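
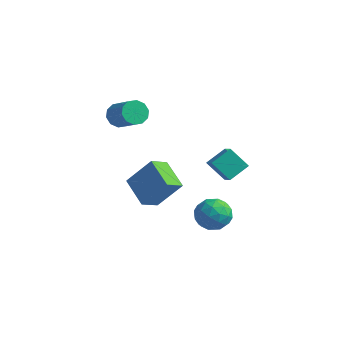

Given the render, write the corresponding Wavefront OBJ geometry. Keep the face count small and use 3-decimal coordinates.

v -2.005 -0.927 -2.359
v -3.571 -0.252 -1.522
v -1.837 0.156 -2.917
v -3.403 0.831 -2.08
v -0.857 -0.271 -0.74
v -2.423 0.404 0.097
v -0.689 0.812 -1.298
v -2.255 1.487 -0.461
v -4.685 0.612 2.626
v -4.422 0.172 2.012
v -3.012 -0.253 2.92
v -3.275 0.188 3.534
v -4.248 0.631 1.956
v -2.838 0.207 2.864
v -4.241 1.083 2.156
v -2.831 0.659 3.064
v -4.403 1.355 2.536
v -2.993 0.931 3.443
v -4.673 1.344 2.95
v -3.263 0.919 3.857
v -4.948 1.053 3.24
v -3.538 0.628 4.148
v -5.122 0.593 3.296
v -3.712 0.169 4.204
v -5.129 0.141 3.096
v -3.719 -0.283 4.004
v -4.967 -0.131 2.717
v -3.557 -0.555 3.624
v -4.697 -0.119 2.303
v -3.287 -0.544 3.21
v 0.771 0.861 0.961
v 1.485 0.354 1.465
v 1.114 1.969 1.59
v 1.827 1.463 2.094
v 1.713 1.157 -0.074
v 2.426 0.651 0.43
v 2.055 2.266 0.555
v 2.769 1.759 1.059
v -0.041 2.255 -2.885
v 1.001 2.212 -2.592
v 0.279 1.128 -4.188
v 1.321 1.085 -3.895
v 0.56 0.652 -3.257
v 0.363 1.348 -2.452
v 0.917 1.992 -4.328
v 0.72 2.688 -3.523
v 1.593 2.049 -3.484
v 1.372 1.22 -2.822
v -0.092 2.12 -3.958
v -0.313 1.291 -3.296
v 0.452 2.332 -2.624
v 0.828 1.008 -4.156
v 0.381 0.753 -3.781
v 0.993 0.727 -3.609
v 0.077 1.825 -2.542
v 0.689 1.799 -2.369
v 0.43 0.882 -2.761
v 0.591 1.541 -4.411
v 1.203 1.515 -4.238
v 0.287 2.613 -3.171
v 0.899 2.587 -2.999
v 0.85 2.458 -4.019
v 1.413 2.211 -2.976
v 1.6 1.549 -3.742
v 1.363 2.082 -3.997
v 1.247 2.491 -3.523
v 1.283 1.724 -2.587
v 1.47 1.062 -3.353
v 1.023 0.807 -2.978
v 0.907 1.217 -2.505
v 1.631 1.628 -3.111
v -0.19 2.278 -3.427
v -0.003 1.616 -4.193
v 0.373 2.123 -4.275
v 0.257 2.533 -3.802
v -0.32 1.791 -3.038
v -0.133 1.129 -3.804
v 0.033 0.849 -3.257
v -0.083 1.258 -2.783
v -0.351 1.712 -3.669
f 2 4 1
f 5 2 1
f 1 4 3
f 3 5 1
f 2 8 4
f 6 2 5
f 6 8 2
f 4 8 3
f 7 5 3
f 3 8 7
f 7 6 5
f 8 6 7
f 10 9 13
f 10 13 11
f 11 13 14
f 11 14 12
f 13 9 15
f 13 15 14
f 14 15 16
f 14 16 12
f 15 9 17
f 15 17 16
f 16 17 18
f 16 18 12
f 17 9 19
f 17 19 18
f 18 19 20
f 18 20 12
f 19 9 21
f 19 21 20
f 20 21 22
f 20 22 12
f 21 9 23
f 21 23 22
f 22 23 24
f 22 24 12
f 23 9 25
f 23 25 24
f 24 25 26
f 24 26 12
f 25 9 27
f 25 27 26
f 26 27 28
f 26 28 12
f 27 9 29
f 27 29 28
f 28 29 30
f 28 30 12
f 29 9 10
f 29 10 30
f 30 10 11
f 30 11 12
f 32 34 31
f 35 32 31
f 31 34 33
f 33 35 31
f 32 38 34
f 36 32 35
f 36 38 32
f 34 38 33
f 37 35 33
f 33 38 37
f 37 36 35
f 38 36 37
f 39 76 55
f 76 50 79
f 55 79 44
f 76 79 55
f 39 55 51
f 55 44 56
f 51 56 40
f 55 56 51
f 39 51 60
f 51 40 61
f 60 61 46
f 51 61 60
f 39 60 72
f 60 46 75
f 72 75 49
f 60 75 72
f 39 72 76
f 72 49 80
f 76 80 50
f 72 80 76
f 40 56 67
f 56 44 70
f 67 70 48
f 56 70 67
f 44 79 57
f 79 50 78
f 57 78 43
f 79 78 57
f 50 80 77
f 80 49 73
f 77 73 41
f 80 73 77
f 49 75 74
f 75 46 62
f 74 62 45
f 75 62 74
f 46 61 66
f 61 40 63
f 66 63 47
f 61 63 66
f 42 68 54
f 68 48 69
f 54 69 43
f 68 69 54
f 42 54 52
f 54 43 53
f 52 53 41
f 54 53 52
f 42 52 59
f 52 41 58
f 59 58 45
f 52 58 59
f 42 59 64
f 59 45 65
f 64 65 47
f 59 65 64
f 42 64 68
f 64 47 71
f 68 71 48
f 64 71 68
f 43 69 57
f 69 48 70
f 57 70 44
f 69 70 57
f 41 53 77
f 53 43 78
f 77 78 50
f 53 78 77
f 45 58 74
f 58 41 73
f 74 73 49
f 58 73 74
f 47 65 66
f 65 45 62
f 66 62 46
f 65 62 66
f 48 71 67
f 71 47 63
f 67 63 40
f 71 63 67



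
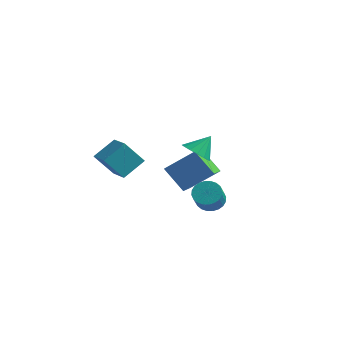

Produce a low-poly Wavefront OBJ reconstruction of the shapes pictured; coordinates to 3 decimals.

v 1.816 -2.343 0.116
v 2.685 -2.5 -0.139
v 2.264 -1.497 1.124
v 2.548 -2.123 -0.395
v 2.215 -1.804 -0.514
v 1.774 -1.63 -0.464
v 1.345 -1.647 -0.259
v 1.042 -1.85 0.047
v 0.946 -2.186 0.371
v 1.083 -2.563 0.627
v 1.416 -2.882 0.746
v 1.857 -3.056 0.696
v 2.286 -3.039 0.491
v 2.59 -2.836 0.185
v 3.382 -3.505 -2.415
v 4.025 -3.81 -2.822
v 4.261 -4.66 -1.813
v 3.618 -4.355 -1.405
v 4.162 -3.574 -2.656
v 4.399 -4.424 -1.647
v 4.181 -3.328 -2.453
v 4.418 -4.177 -1.443
v 4.079 -3.108 -2.244
v 4.315 -3.958 -1.235
v 3.87 -2.949 -2.061
v 4.106 -3.798 -1.052
v 3.586 -2.875 -1.932
v 3.823 -3.724 -0.923
v 3.272 -2.896 -1.876
v 3.509 -3.746 -0.867
v 2.974 -3.011 -1.903
v 3.211 -3.86 -0.894
v 2.739 -3.2 -2.007
v 2.975 -4.05 -0.998
v 2.601 -3.436 -2.173
v 2.838 -4.286 -1.164
v 2.582 -3.683 -2.377
v 2.819 -4.532 -1.367
v 2.685 -3.902 -2.585
v 2.921 -4.752 -1.576
v 2.894 -4.062 -2.768
v 3.13 -4.911 -1.759
v 3.177 -4.136 -2.897
v 3.414 -4.985 -1.888
v 3.491 -4.114 -2.953
v 3.728 -4.964 -1.944
v 3.789 -4 -2.926
v 4.026 -4.849 -1.917
v -3.466 -3.153 -1.554
v -2.88 -1.915 -0.653
v -4.739 -2.191 -2.047
v -4.153 -0.952 -1.146
v -2.527 -2.608 -2.914
v -1.941 -1.369 -2.013
v -3.8 -1.645 -3.407
v -3.214 -0.407 -2.506
v -2.207 1.98 -4.148
v -1.743 0.386 -3.455
v -0.801 2.956 -2.848
v -0.336 1.361 -2.154
v -0.864 1.799 -5.466
v -0.399 0.204 -4.772
v 0.543 2.774 -4.165
v 1.007 1.18 -3.472
f 2 1 4
f 2 4 3
f 4 1 5
f 4 5 3
f 5 1 6
f 5 6 3
f 6 1 7
f 6 7 3
f 7 1 8
f 7 8 3
f 8 1 9
f 8 9 3
f 9 1 10
f 9 10 3
f 10 1 11
f 10 11 3
f 11 1 12
f 11 12 3
f 12 1 13
f 12 13 3
f 13 1 14
f 13 14 3
f 14 1 2
f 14 2 3
f 16 15 19
f 16 19 17
f 17 19 20
f 17 20 18
f 19 15 21
f 19 21 20
f 20 21 22
f 20 22 18
f 21 15 23
f 21 23 22
f 22 23 24
f 22 24 18
f 23 15 25
f 23 25 24
f 24 25 26
f 24 26 18
f 25 15 27
f 25 27 26
f 26 27 28
f 26 28 18
f 27 15 29
f 27 29 28
f 28 29 30
f 28 30 18
f 29 15 31
f 29 31 30
f 30 31 32
f 30 32 18
f 31 15 33
f 31 33 32
f 32 33 34
f 32 34 18
f 33 15 35
f 33 35 34
f 34 35 36
f 34 36 18
f 35 15 37
f 35 37 36
f 36 37 38
f 36 38 18
f 37 15 39
f 37 39 38
f 38 39 40
f 38 40 18
f 39 15 41
f 39 41 40
f 40 41 42
f 40 42 18
f 41 15 43
f 41 43 42
f 42 43 44
f 42 44 18
f 43 15 45
f 43 45 44
f 44 45 46
f 44 46 18
f 45 15 47
f 45 47 46
f 46 47 48
f 46 48 18
f 47 15 16
f 47 16 48
f 48 16 17
f 48 17 18
f 50 52 49
f 53 50 49
f 49 52 51
f 51 53 49
f 50 56 52
f 54 50 53
f 54 56 50
f 52 56 51
f 55 53 51
f 51 56 55
f 55 54 53
f 56 54 55
f 58 60 57
f 61 58 57
f 57 60 59
f 59 61 57
f 58 64 60
f 62 58 61
f 62 64 58
f 60 64 59
f 63 61 59
f 59 64 63
f 63 62 61
f 64 62 63



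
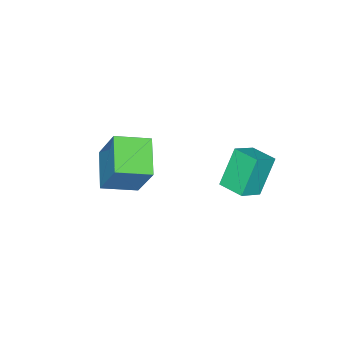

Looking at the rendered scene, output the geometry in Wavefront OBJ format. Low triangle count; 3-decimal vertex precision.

v 1.134 -2.712 -1.778
v 1.428 -1.843 -0.16
v 2.289 -1.852 -2.451
v 2.584 -0.983 -0.833
v 2.056 -3.677 -1.427
v 2.351 -2.808 0.191
v 3.212 -2.817 -2.1
v 3.506 -1.948 -0.482
v 0.37 1.048 -1.987
v -0.468 1.119 -0.602
v 0.551 2.071 -1.93
v -0.287 2.141 -0.545
v 1.267 0.859 -1.435
v 0.429 0.929 -0.05
v 1.448 1.881 -1.378
v 0.61 1.952 0.007
f 2 4 1
f 5 2 1
f 1 4 3
f 3 5 1
f 2 8 4
f 6 2 5
f 6 8 2
f 4 8 3
f 7 5 3
f 3 8 7
f 7 6 5
f 8 6 7
f 10 12 9
f 13 10 9
f 9 12 11
f 11 13 9
f 10 16 12
f 14 10 13
f 14 16 10
f 12 16 11
f 15 13 11
f 11 16 15
f 15 14 13
f 16 14 15



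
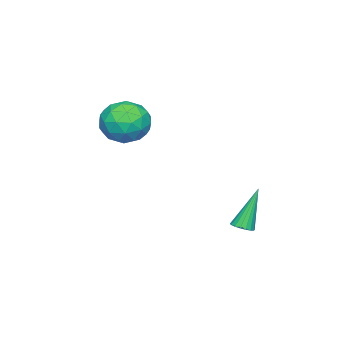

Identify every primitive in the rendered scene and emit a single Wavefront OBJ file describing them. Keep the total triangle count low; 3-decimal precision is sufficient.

v -0.641 -2.916 2.994
v -0.045 -2.48 3.898
v 0.745 -4.16 2.682
v 1.341 -3.724 3.586
v 0.355 -4.321 3.77
v -0.502 -3.552 3.963
v 1.202 -3.088 2.617
v 0.345 -2.319 2.81
v 1.094 -2.586 3.665
v 0.57 -3.348 4.378
v 0.13 -3.292 2.202
v -0.394 -4.054 2.915
v -0.465 -2.589 3.474
v 1.165 -4.051 3.106
v 0.585 -4.402 3.214
v 0.935 -4.146 3.746
v -0.733 -3.219 3.512
v -0.383 -2.963 4.043
v -0.148 -4.045 3.968
v 1.083 -3.677 2.537
v 1.433 -3.421 3.068
v -0.235 -2.494 2.834
v 0.115 -2.238 3.366
v 0.848 -2.595 2.612
v 0.555 -2.395 3.868
v 1.369 -3.126 3.684
v 1.288 -2.752 3.115
v 0.784 -2.3 3.229
v 0.247 -2.843 4.287
v 1.062 -3.574 4.103
v 0.482 -3.925 4.211
v -0.021 -3.473 4.325
v 0.916 -2.905 4.15
v -0.362 -3.066 2.477
v 0.453 -3.797 2.293
v 0.721 -3.167 2.255
v 0.218 -2.715 2.369
v -0.669 -3.514 2.896
v 0.145 -4.245 2.712
v -0.084 -4.34 3.351
v -0.588 -3.888 3.465
v -0.216 -3.735 2.43
v -1.034 1.38 -2.251
v -0.653 1.074 -2.047
v -1.826 1.7 -0.289
v -0.555 1.289 -2.043
v -0.553 1.522 -2.08
v -0.646 1.726 -2.151
v -0.816 1.863 -2.242
v -1.029 1.903 -2.334
v -1.243 1.84 -2.41
v -1.416 1.686 -2.455
v -1.513 1.471 -2.459
v -1.515 1.238 -2.422
v -1.422 1.033 -2.351
v -1.253 0.897 -2.26
v -1.039 0.856 -2.168
v -0.825 0.92 -2.092
f 1 38 17
f 38 12 41
f 17 41 6
f 38 41 17
f 1 17 13
f 17 6 18
f 13 18 2
f 17 18 13
f 1 13 22
f 13 2 23
f 22 23 8
f 13 23 22
f 1 22 34
f 22 8 37
f 34 37 11
f 22 37 34
f 1 34 38
f 34 11 42
f 38 42 12
f 34 42 38
f 2 18 29
f 18 6 32
f 29 32 10
f 18 32 29
f 6 41 19
f 41 12 40
f 19 40 5
f 41 40 19
f 12 42 39
f 42 11 35
f 39 35 3
f 42 35 39
f 11 37 36
f 37 8 24
f 36 24 7
f 37 24 36
f 8 23 28
f 23 2 25
f 28 25 9
f 23 25 28
f 4 30 16
f 30 10 31
f 16 31 5
f 30 31 16
f 4 16 14
f 16 5 15
f 14 15 3
f 16 15 14
f 4 14 21
f 14 3 20
f 21 20 7
f 14 20 21
f 4 21 26
f 21 7 27
f 26 27 9
f 21 27 26
f 4 26 30
f 26 9 33
f 30 33 10
f 26 33 30
f 5 31 19
f 31 10 32
f 19 32 6
f 31 32 19
f 3 15 39
f 15 5 40
f 39 40 12
f 15 40 39
f 7 20 36
f 20 3 35
f 36 35 11
f 20 35 36
f 9 27 28
f 27 7 24
f 28 24 8
f 27 24 28
f 10 33 29
f 33 9 25
f 29 25 2
f 33 25 29
f 44 43 46
f 44 46 45
f 46 43 47
f 46 47 45
f 47 43 48
f 47 48 45
f 48 43 49
f 48 49 45
f 49 43 50
f 49 50 45
f 50 43 51
f 50 51 45
f 51 43 52
f 51 52 45
f 52 43 53
f 52 53 45
f 53 43 54
f 53 54 45
f 54 43 55
f 54 55 45
f 55 43 56
f 55 56 45
f 56 43 57
f 56 57 45
f 57 43 58
f 57 58 45
f 58 43 44
f 58 44 45



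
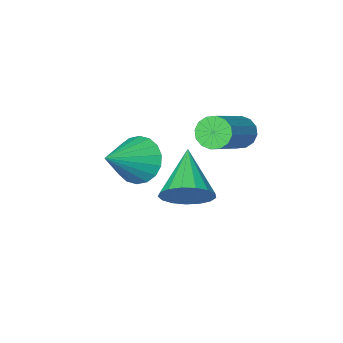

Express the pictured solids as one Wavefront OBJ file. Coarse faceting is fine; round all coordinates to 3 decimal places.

v -0.977 2.286 3.156
v -0.758 2.5 2.663
v 0.576 3.227 3.572
v 0.357 3.014 4.064
v -0.943 2.713 2.765
v 0.39 3.441 3.673
v -1.138 2.812 2.971
v 0.196 3.539 3.879
v -1.289 2.77 3.227
v 0.045 3.497 4.135
v -1.357 2.598 3.464
v -0.023 3.326 4.372
v -1.323 2.343 3.618
v 0.011 3.071 4.526
v -1.196 2.073 3.648
v 0.138 2.8 4.557
v -1.01 1.859 3.547
v 0.323 2.587 4.455
v -0.816 1.761 3.341
v 0.518 2.488 4.249
v -0.665 1.803 3.085
v 0.669 2.53 3.993
v -0.597 1.974 2.848
v 0.737 2.702 3.756
v -0.631 2.229 2.694
v 0.703 2.957 3.602
v 0.398 1.694 0.486
v 0.893 1.103 0.105
v -0.418 0.386 1.454
v 1.11 1.214 0.437
v 1.163 1.435 0.781
v 1.041 1.715 1.057
v 0.772 1.99 1.202
v 0.417 2.198 1.183
v 0.058 2.29 1.005
v -0.224 2.245 0.708
v -0.363 2.075 0.36
v -0.328 1.817 0.041
v -0.126 1.531 -0.176
v 0.195 1.282 -0.241
v 0.563 1.128 -0.14
v 1.949 1.555 2.586
v 2.24 1.971 1.917
v 3.231 1.925 3.374
v 2.05 2.234 2.102
v 1.84 2.363 2.384
v 1.652 2.332 2.705
v 1.522 2.147 3.003
v 1.477 1.845 3.218
v 1.525 1.485 3.309
v 1.657 1.139 3.256
v 1.847 0.876 3.07
v 2.057 0.747 2.789
v 2.245 0.778 2.467
v 2.375 0.963 2.169
v 2.42 1.266 1.954
v 2.372 1.625 1.864
f 2 1 5
f 2 5 3
f 3 5 6
f 3 6 4
f 5 1 7
f 5 7 6
f 6 7 8
f 6 8 4
f 7 1 9
f 7 9 8
f 8 9 10
f 8 10 4
f 9 1 11
f 9 11 10
f 10 11 12
f 10 12 4
f 11 1 13
f 11 13 12
f 12 13 14
f 12 14 4
f 13 1 15
f 13 15 14
f 14 15 16
f 14 16 4
f 15 1 17
f 15 17 16
f 16 17 18
f 16 18 4
f 17 1 19
f 17 19 18
f 18 19 20
f 18 20 4
f 19 1 21
f 19 21 20
f 20 21 22
f 20 22 4
f 21 1 23
f 21 23 22
f 22 23 24
f 22 24 4
f 23 1 25
f 23 25 24
f 24 25 26
f 24 26 4
f 25 1 2
f 25 2 26
f 26 2 3
f 26 3 4
f 28 27 30
f 28 30 29
f 30 27 31
f 30 31 29
f 31 27 32
f 31 32 29
f 32 27 33
f 32 33 29
f 33 27 34
f 33 34 29
f 34 27 35
f 34 35 29
f 35 27 36
f 35 36 29
f 36 27 37
f 36 37 29
f 37 27 38
f 37 38 29
f 38 27 39
f 38 39 29
f 39 27 40
f 39 40 29
f 40 27 41
f 40 41 29
f 41 27 28
f 41 28 29
f 43 42 45
f 43 45 44
f 45 42 46
f 45 46 44
f 46 42 47
f 46 47 44
f 47 42 48
f 47 48 44
f 48 42 49
f 48 49 44
f 49 42 50
f 49 50 44
f 50 42 51
f 50 51 44
f 51 42 52
f 51 52 44
f 52 42 53
f 52 53 44
f 53 42 54
f 53 54 44
f 54 42 55
f 54 55 44
f 55 42 56
f 55 56 44
f 56 42 57
f 56 57 44
f 57 42 43
f 57 43 44



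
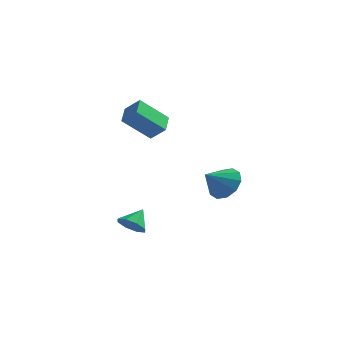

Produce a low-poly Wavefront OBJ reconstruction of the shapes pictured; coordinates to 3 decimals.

v 1.202 2.688 -0.414
v 1.939 2.083 -0.532
v 0.578 1.772 0.374
v 2.051 2.418 -0.055
v 1.839 2.856 0.285
v 1.383 3.229 0.358
v 0.859 3.396 0.136
v 0.466 3.292 -0.296
v 0.354 2.957 -0.773
v 0.566 2.52 -1.113
v 1.021 2.146 -1.186
v 1.546 1.98 -0.964
v -2.012 -0.515 -2.242
v -1.563 -0.973 -1.893
v -1.768 0.275 -1.518
v -1.303 -0.685 -2.295
v -1.459 -0.297 -2.666
v -1.938 -0.037 -2.789
v -2.46 -0.057 -2.592
v -2.72 -0.346 -2.19
v -2.565 -0.734 -1.819
v -2.085 -0.994 -1.696
v -2.956 0.781 3.513
v -2.206 0.681 4.151
v -3.179 1.763 3.928
v -2.429 1.663 4.567
v -1.871 1.517 2.353
v -1.121 1.417 2.992
v -2.094 2.499 2.769
v -1.344 2.399 3.407
f 2 1 4
f 2 4 3
f 4 1 5
f 4 5 3
f 5 1 6
f 5 6 3
f 6 1 7
f 6 7 3
f 7 1 8
f 7 8 3
f 8 1 9
f 8 9 3
f 9 1 10
f 9 10 3
f 10 1 11
f 10 11 3
f 11 1 12
f 11 12 3
f 12 1 2
f 12 2 3
f 14 13 16
f 14 16 15
f 16 13 17
f 16 17 15
f 17 13 18
f 17 18 15
f 18 13 19
f 18 19 15
f 19 13 20
f 19 20 15
f 20 13 21
f 20 21 15
f 21 13 22
f 21 22 15
f 22 13 14
f 22 14 15
f 24 26 23
f 27 24 23
f 23 26 25
f 25 27 23
f 24 30 26
f 28 24 27
f 28 30 24
f 26 30 25
f 29 27 25
f 25 30 29
f 29 28 27
f 30 28 29



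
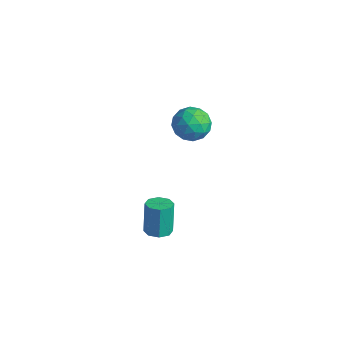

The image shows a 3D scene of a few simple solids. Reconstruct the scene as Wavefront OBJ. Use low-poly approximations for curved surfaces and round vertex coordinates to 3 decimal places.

v -3.121 3.944 2.478
v -2.649 3.33 3.142
v -3.591 2.63 1.598
v -3.119 2.016 2.262
v -3.958 2.524 2.543
v -3.668 3.336 3.087
v -2.572 2.624 1.653
v -2.282 3.436 2.197
v -2.31 2.514 2.632
v -3.167 2.452 3.182
v -3.073 3.508 1.558
v -3.93 3.446 2.108
v -2.844 3.752 2.888
v -3.396 2.208 1.852
v -3.889 2.506 2.018
v -3.612 2.145 2.408
v -3.442 3.756 2.855
v -3.165 3.395 3.246
v -3.935 2.921 2.893
v -3.075 2.565 1.494
v -2.798 2.204 1.885
v -2.628 3.815 2.332
v -2.351 3.454 2.722
v -2.305 3.039 1.847
v -2.367 2.912 2.978
v -2.644 2.14 2.46
v -2.322 2.497 2.102
v -2.151 2.975 2.422
v -2.871 2.875 3.302
v -3.147 2.103 2.784
v -3.64 2.401 2.949
v -3.469 2.879 3.269
v -2.672 2.396 3.002
v -3.093 3.857 1.956
v -3.369 3.085 1.438
v -2.771 3.081 1.471
v -2.6 3.559 1.791
v -3.596 3.82 2.28
v -3.873 3.048 1.762
v -4.089 2.985 2.318
v -3.918 3.463 2.638
v -3.568 3.564 1.738
v 1.985 -3.11 2.291
v 2.367 -2.585 2.257
v 2.037 -2.246 3.796
v 1.655 -2.77 3.829
v 1.896 -2.485 2.134
v 1.566 -2.146 3.673
v 1.476 -2.751 2.102
v 1.147 -2.412 3.641
v 1.355 -3.227 2.181
v 1.025 -2.888 3.72
v 1.603 -3.634 2.324
v 1.273 -3.295 3.863
v 2.074 -3.734 2.447
v 1.744 -3.395 3.986
v 2.493 -3.468 2.479
v 2.164 -3.129 4.018
v 2.615 -2.992 2.4
v 2.285 -2.653 3.939
f 1 38 17
f 38 12 41
f 17 41 6
f 38 41 17
f 1 17 13
f 17 6 18
f 13 18 2
f 17 18 13
f 1 13 22
f 13 2 23
f 22 23 8
f 13 23 22
f 1 22 34
f 22 8 37
f 34 37 11
f 22 37 34
f 1 34 38
f 34 11 42
f 38 42 12
f 34 42 38
f 2 18 29
f 18 6 32
f 29 32 10
f 18 32 29
f 6 41 19
f 41 12 40
f 19 40 5
f 41 40 19
f 12 42 39
f 42 11 35
f 39 35 3
f 42 35 39
f 11 37 36
f 37 8 24
f 36 24 7
f 37 24 36
f 8 23 28
f 23 2 25
f 28 25 9
f 23 25 28
f 4 30 16
f 30 10 31
f 16 31 5
f 30 31 16
f 4 16 14
f 16 5 15
f 14 15 3
f 16 15 14
f 4 14 21
f 14 3 20
f 21 20 7
f 14 20 21
f 4 21 26
f 21 7 27
f 26 27 9
f 21 27 26
f 4 26 30
f 26 9 33
f 30 33 10
f 26 33 30
f 5 31 19
f 31 10 32
f 19 32 6
f 31 32 19
f 3 15 39
f 15 5 40
f 39 40 12
f 15 40 39
f 7 20 36
f 20 3 35
f 36 35 11
f 20 35 36
f 9 27 28
f 27 7 24
f 28 24 8
f 27 24 28
f 10 33 29
f 33 9 25
f 29 25 2
f 33 25 29
f 44 43 47
f 44 47 45
f 45 47 48
f 45 48 46
f 47 43 49
f 47 49 48
f 48 49 50
f 48 50 46
f 49 43 51
f 49 51 50
f 50 51 52
f 50 52 46
f 51 43 53
f 51 53 52
f 52 53 54
f 52 54 46
f 53 43 55
f 53 55 54
f 54 55 56
f 54 56 46
f 55 43 57
f 55 57 56
f 56 57 58
f 56 58 46
f 57 43 59
f 57 59 58
f 58 59 60
f 58 60 46
f 59 43 44
f 59 44 60
f 60 44 45
f 60 45 46



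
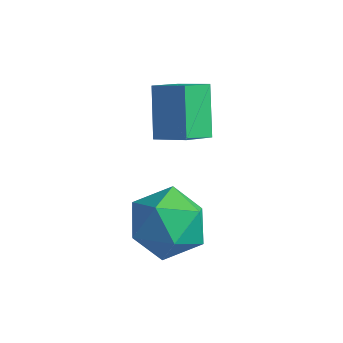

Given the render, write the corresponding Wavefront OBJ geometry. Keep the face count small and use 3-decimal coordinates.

v -1.341 -0.749 2.942
v -1.483 -1.462 3.401
v -0.603 -0.67 3.292
v -0.745 -1.384 3.751
v -0.835 -1.436 2.029
v -0.977 -2.15 2.488
v -0.097 -1.358 2.379
v -0.239 -2.071 2.838
v -0.181 -2.628 1.815
v 0.35 -2.385 1.153
v -0.23 -3.955 1.287
v 0.301 -3.712 0.625
v 0.615 -3.757 1.449
v 0.646 -2.937 1.775
v -0.526 -3.403 0.665
v -0.495 -2.583 0.991
v 0.137 -2.864 0.442
v 0.842 -3.082 0.927
v -0.722 -3.258 1.513
v -0.017 -3.476 1.998
f 2 4 1
f 5 2 1
f 1 4 3
f 3 5 1
f 2 8 4
f 6 2 5
f 6 8 2
f 4 8 3
f 7 5 3
f 3 8 7
f 7 6 5
f 8 6 7
f 9 20 14
f 9 14 10
f 9 10 16
f 9 16 19
f 9 19 20
f 10 14 18
f 14 20 13
f 20 19 11
f 19 16 15
f 16 10 17
f 12 18 13
f 12 13 11
f 12 11 15
f 12 15 17
f 12 17 18
f 13 18 14
f 11 13 20
f 15 11 19
f 17 15 16
f 18 17 10



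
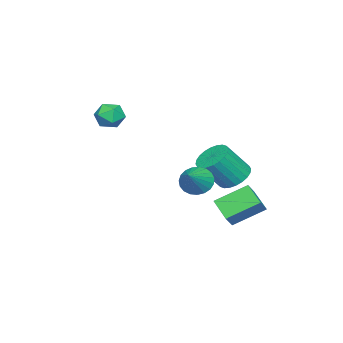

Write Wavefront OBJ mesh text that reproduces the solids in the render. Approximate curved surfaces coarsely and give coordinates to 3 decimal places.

v -3.519 1.549 -3.46
v -2.786 1.518 -2.694
v -4.587 3.081 -2.375
v -3.854 3.05 -1.609
v -2.666 2.69 -4.231
v -1.933 2.659 -3.465
v -3.734 4.222 -3.146
v -3.001 4.191 -2.38
v -4.118 2.135 -1.223
v -3.212 2.646 -1.472
v -2.235 1.737 0.214
v -3.142 1.225 0.463
v -3.394 2.922 -1.218
v -2.418 2.013 0.468
v -3.687 3.079 -0.964
v -2.71 2.17 0.722
v -4.045 3.091 -0.75
v -3.068 2.182 0.936
v -4.414 2.958 -0.607
v -3.437 2.049 1.078
v -4.738 2.7 -0.559
v -3.762 1.791 1.127
v -4.968 2.355 -0.611
v -3.992 1.446 1.074
v -5.069 1.977 -0.757
v -4.092 1.068 0.929
v -5.025 1.623 -0.974
v -4.048 0.714 0.712
v -4.842 1.347 -1.228
v -3.866 0.438 0.458
v -4.55 1.19 -1.482
v -3.573 0.281 0.204
v -4.192 1.178 -1.696
v -3.215 0.269 -0.01
v -3.823 1.311 -1.838
v -2.846 0.402 -0.153
v -3.498 1.569 -1.887
v -2.522 0.66 -0.201
v -3.268 1.914 -1.834
v -2.292 1.005 -0.149
v -3.168 2.292 -1.689
v -2.191 1.383 -0.003
v -0.6 -2.876 3.583
v 0.16 -2.728 3.057
v 0.26 -3.532 4.643
v 1.02 -3.384 4.117
v 0.576 -2.661 4.512
v 0.045 -2.256 3.857
v 0.375 -4.004 3.843
v -0.156 -3.599 3.188
v 0.763 -3.426 3.218
v 0.887 -2.595 3.632
v -0.467 -3.665 4.068
v -0.343 -2.834 4.482
v 1.353 2.538 0.564
v 1.817 2.821 -0.204
v 2.847 2.782 1.556
v 1.672 3.157 -0.068
v 1.472 3.387 0.177
v 1.251 3.47 0.489
v 1.048 3.392 0.814
v 0.898 3.166 1.095
v 0.826 2.832 1.285
v 0.846 2.447 1.35
v 0.953 2.078 1.279
v 1.129 1.788 1.084
v 1.345 1.628 0.8
v 1.561 1.626 0.474
v 1.742 1.781 0.164
v 1.855 2.068 -0.077
v 1.882 2.435 -0.207
f 2 4 1
f 5 2 1
f 1 4 3
f 3 5 1
f 2 8 4
f 6 2 5
f 6 8 2
f 4 8 3
f 7 5 3
f 3 8 7
f 7 6 5
f 8 6 7
f 10 9 13
f 10 13 11
f 11 13 14
f 11 14 12
f 13 9 15
f 13 15 14
f 14 15 16
f 14 16 12
f 15 9 17
f 15 17 16
f 16 17 18
f 16 18 12
f 17 9 19
f 17 19 18
f 18 19 20
f 18 20 12
f 19 9 21
f 19 21 20
f 20 21 22
f 20 22 12
f 21 9 23
f 21 23 22
f 22 23 24
f 22 24 12
f 23 9 25
f 23 25 24
f 24 25 26
f 24 26 12
f 25 9 27
f 25 27 26
f 26 27 28
f 26 28 12
f 27 9 29
f 27 29 28
f 28 29 30
f 28 30 12
f 29 9 31
f 29 31 30
f 30 31 32
f 30 32 12
f 31 9 33
f 31 33 32
f 32 33 34
f 32 34 12
f 33 9 35
f 33 35 34
f 34 35 36
f 34 36 12
f 35 9 37
f 35 37 36
f 36 37 38
f 36 38 12
f 37 9 39
f 37 39 38
f 38 39 40
f 38 40 12
f 39 9 41
f 39 41 40
f 40 41 42
f 40 42 12
f 41 9 10
f 41 10 42
f 42 10 11
f 42 11 12
f 43 54 48
f 43 48 44
f 43 44 50
f 43 50 53
f 43 53 54
f 44 48 52
f 48 54 47
f 54 53 45
f 53 50 49
f 50 44 51
f 46 52 47
f 46 47 45
f 46 45 49
f 46 49 51
f 46 51 52
f 47 52 48
f 45 47 54
f 49 45 53
f 51 49 50
f 52 51 44
f 56 55 58
f 56 58 57
f 58 55 59
f 58 59 57
f 59 55 60
f 59 60 57
f 60 55 61
f 60 61 57
f 61 55 62
f 61 62 57
f 62 55 63
f 62 63 57
f 63 55 64
f 63 64 57
f 64 55 65
f 64 65 57
f 65 55 66
f 65 66 57
f 66 55 67
f 66 67 57
f 67 55 68
f 67 68 57
f 68 55 69
f 68 69 57
f 69 55 70
f 69 70 57
f 70 55 71
f 70 71 57
f 71 55 56
f 71 56 57



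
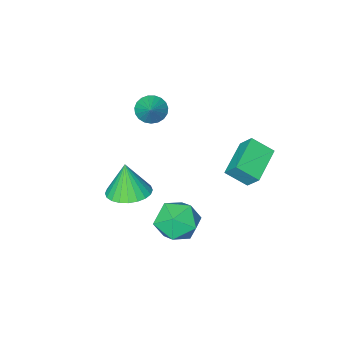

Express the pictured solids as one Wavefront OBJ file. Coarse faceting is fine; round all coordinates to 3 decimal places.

v 0.025 -3.529 -1.296
v 0.43 -4.104 -1.008
v 0.595 -2.731 -0.504
v 0.616 -4.004 -1.243
v 0.7 -3.822 -1.487
v 0.667 -3.589 -1.698
v 0.524 -3.345 -1.839
v 0.294 -3.134 -1.887
v 0.018 -2.99 -1.833
v -0.257 -2.94 -1.685
v -0.484 -2.992 -1.471
v -0.622 -3.136 -1.226
v -0.648 -3.348 -0.993
v -0.558 -3.592 -0.813
v -0.367 -3.824 -0.716
v -0.108 -4.006 -0.72
v 0.173 -4.105 -0.823
v -2.39 1.631 -1.999
v -1.685 0.905 -1.3
v -2.521 2.278 -1.195
v -1.816 1.552 -0.496
v -0.884 2.588 -2.524
v -0.179 1.862 -1.825
v -1.015 3.235 -1.72
v -0.31 2.509 -1.021
v 3.045 -0.736 -3.499
v 3.607 0.121 -3.319
v 3.015 -1.064 -1.841
v 3.229 0.268 -3.296
v 2.824 0.262 -3.305
v 2.452 0.104 -3.343
v 2.17 -0.181 -3.405
v 2.022 -0.551 -3.481
v 2.029 -0.949 -3.559
v 2.191 -1.315 -3.629
v 2.483 -1.592 -3.679
v 2.861 -1.739 -3.701
v 3.266 -1.733 -3.693
v 3.638 -1.576 -3.655
v 3.92 -1.29 -3.593
v 4.068 -0.92 -3.517
v 4.061 -0.522 -3.438
v 3.899 -0.157 -3.368
v 1.156 2.078 -4.114
v 1.972 2.424 -4.857
v 2.448 1.156 -3.123
v 3.264 1.502 -3.866
v 2.757 2.269 -3.165
v 1.959 2.84 -3.777
v 2.461 0.74 -4.203
v 1.663 1.311 -4.815
v 2.779 1.598 -4.911
v 2.962 2.542 -4.27
v 1.458 1.038 -3.71
v 1.641 1.982 -3.069
f 2 1 4
f 2 4 3
f 4 1 5
f 4 5 3
f 5 1 6
f 5 6 3
f 6 1 7
f 6 7 3
f 7 1 8
f 7 8 3
f 8 1 9
f 8 9 3
f 9 1 10
f 9 10 3
f 10 1 11
f 10 11 3
f 11 1 12
f 11 12 3
f 12 1 13
f 12 13 3
f 13 1 14
f 13 14 3
f 14 1 15
f 14 15 3
f 15 1 16
f 15 16 3
f 16 1 17
f 16 17 3
f 17 1 2
f 17 2 3
f 19 21 18
f 22 19 18
f 18 21 20
f 20 22 18
f 19 25 21
f 23 19 22
f 23 25 19
f 21 25 20
f 24 22 20
f 20 25 24
f 24 23 22
f 25 23 24
f 27 26 29
f 27 29 28
f 29 26 30
f 29 30 28
f 30 26 31
f 30 31 28
f 31 26 32
f 31 32 28
f 32 26 33
f 32 33 28
f 33 26 34
f 33 34 28
f 34 26 35
f 34 35 28
f 35 26 36
f 35 36 28
f 36 26 37
f 36 37 28
f 37 26 38
f 37 38 28
f 38 26 39
f 38 39 28
f 39 26 40
f 39 40 28
f 40 26 41
f 40 41 28
f 41 26 42
f 41 42 28
f 42 26 43
f 42 43 28
f 43 26 27
f 43 27 28
f 44 55 49
f 44 49 45
f 44 45 51
f 44 51 54
f 44 54 55
f 45 49 53
f 49 55 48
f 55 54 46
f 54 51 50
f 51 45 52
f 47 53 48
f 47 48 46
f 47 46 50
f 47 50 52
f 47 52 53
f 48 53 49
f 46 48 55
f 50 46 54
f 52 50 51
f 53 52 45



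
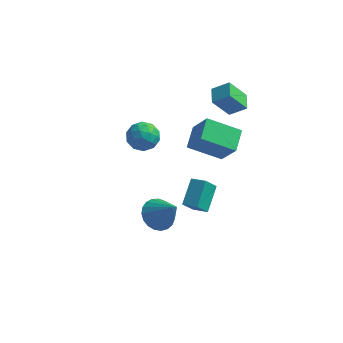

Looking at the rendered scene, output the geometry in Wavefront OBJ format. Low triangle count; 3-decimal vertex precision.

v 0.238 2.509 2.25
v 1.176 2.665 2.915
v -0.039 3.51 2.406
v 0.899 3.666 3.071
v 1.101 2.954 0.929
v 2.039 3.11 1.594
v 0.824 3.955 1.085
v 1.762 4.111 1.75
v -0.754 1.038 -0.61
v -0.764 2.376 -0.135
v 1.096 1.383 -1.541
v 1.086 2.721 -1.067
v 0.154 0.479 0.987
v 0.144 1.817 1.461
v 2.004 0.824 0.055
v 1.994 2.162 0.53
v -1.684 -1.434 -4.499
v -0.869 -1.524 -5.123
v -0.516 -1.926 -2.901
v -0.85 -1.111 -5.01
v -0.975 -0.754 -4.808
v -1.223 -0.515 -4.554
v -1.551 -0.435 -4.29
v -1.901 -0.527 -4.062
v -2.214 -0.777 -3.91
v -2.436 -1.14 -3.859
v -2.527 -1.554 -3.92
v -2.473 -1.947 -4.08
v -2.282 -2.252 -4.313
v -1.988 -2.415 -4.578
v -1.642 -2.409 -4.83
v -1.302 -2.234 -5.024
v -1.029 -1.921 -5.128
v 0.478 -4.585 0.524
v 1.308 -4.825 0.809
v 0.587 -3.215 1.364
v 1.417 -3.455 1.649
v 0.923 -4.085 -0.349
v 1.753 -4.325 -0.064
v 1.032 -2.715 0.491
v 1.862 -2.955 0.776
v -3.311 1.401 -0.484
v -2.403 1.269 -0.145
v -3.797 0.131 0.325
v -2.889 -0.001 0.664
v -3.416 0.767 0.962
v -3.116 1.552 0.463
v -3.084 -0.152 -0.283
v -2.784 0.633 -0.782
v -2.263 0.31 -0.02
v -2.468 0.877 0.749
v -3.732 0.523 -0.569
v -3.937 1.09 0.2
v -2.814 1.447 -0.385
v -3.386 -0.047 0.565
v -3.695 0.405 0.741
v -3.162 0.327 0.94
v -3.233 1.613 -0.028
v -2.7 1.535 0.171
v -3.295 1.24 0.822
v -3.5 -0.135 0.009
v -2.967 -0.213 0.208
v -3.038 1.073 -0.76
v -2.505 0.995 -0.561
v -2.905 0.16 -0.642
v -2.198 0.805 -0.113
v -2.484 0.058 0.362
v -2.599 -0.03 -0.194
v -2.422 0.431 -0.487
v -2.319 1.139 0.339
v -2.605 0.392 0.814
v -2.914 0.844 0.99
v -2.738 1.305 0.696
v -2.237 0.575 0.412
v -3.595 1.008 -0.634
v -3.881 0.261 -0.159
v -3.462 0.095 -0.516
v -3.286 0.556 -0.81
v -3.716 1.342 -0.182
v -4.002 0.595 0.293
v -3.778 0.969 0.667
v -3.601 1.43 0.374
v -3.963 0.825 -0.232
f 2 4 1
f 5 2 1
f 1 4 3
f 3 5 1
f 2 8 4
f 6 2 5
f 6 8 2
f 4 8 3
f 7 5 3
f 3 8 7
f 7 6 5
f 8 6 7
f 10 12 9
f 13 10 9
f 9 12 11
f 11 13 9
f 10 16 12
f 14 10 13
f 14 16 10
f 12 16 11
f 15 13 11
f 11 16 15
f 15 14 13
f 16 14 15
f 18 17 20
f 18 20 19
f 20 17 21
f 20 21 19
f 21 17 22
f 21 22 19
f 22 17 23
f 22 23 19
f 23 17 24
f 23 24 19
f 24 17 25
f 24 25 19
f 25 17 26
f 25 26 19
f 26 17 27
f 26 27 19
f 27 17 28
f 27 28 19
f 28 17 29
f 28 29 19
f 29 17 30
f 29 30 19
f 30 17 31
f 30 31 19
f 31 17 32
f 31 32 19
f 32 17 33
f 32 33 19
f 33 17 18
f 33 18 19
f 35 37 34
f 38 35 34
f 34 37 36
f 36 38 34
f 35 41 37
f 39 35 38
f 39 41 35
f 37 41 36
f 40 38 36
f 36 41 40
f 40 39 38
f 41 39 40
f 42 79 58
f 79 53 82
f 58 82 47
f 79 82 58
f 42 58 54
f 58 47 59
f 54 59 43
f 58 59 54
f 42 54 63
f 54 43 64
f 63 64 49
f 54 64 63
f 42 63 75
f 63 49 78
f 75 78 52
f 63 78 75
f 42 75 79
f 75 52 83
f 79 83 53
f 75 83 79
f 43 59 70
f 59 47 73
f 70 73 51
f 59 73 70
f 47 82 60
f 82 53 81
f 60 81 46
f 82 81 60
f 53 83 80
f 83 52 76
f 80 76 44
f 83 76 80
f 52 78 77
f 78 49 65
f 77 65 48
f 78 65 77
f 49 64 69
f 64 43 66
f 69 66 50
f 64 66 69
f 45 71 57
f 71 51 72
f 57 72 46
f 71 72 57
f 45 57 55
f 57 46 56
f 55 56 44
f 57 56 55
f 45 55 62
f 55 44 61
f 62 61 48
f 55 61 62
f 45 62 67
f 62 48 68
f 67 68 50
f 62 68 67
f 45 67 71
f 67 50 74
f 71 74 51
f 67 74 71
f 46 72 60
f 72 51 73
f 60 73 47
f 72 73 60
f 44 56 80
f 56 46 81
f 80 81 53
f 56 81 80
f 48 61 77
f 61 44 76
f 77 76 52
f 61 76 77
f 50 68 69
f 68 48 65
f 69 65 49
f 68 65 69
f 51 74 70
f 74 50 66
f 70 66 43
f 74 66 70



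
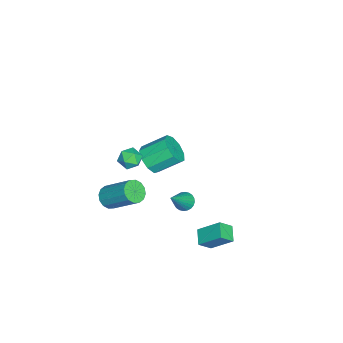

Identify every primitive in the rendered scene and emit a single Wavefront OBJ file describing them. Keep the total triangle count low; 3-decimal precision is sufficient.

v 0.883 -4.434 -1.687
v 1.21 -4.906 -1.269
v 1.684 -3.418 0.044
v 1.357 -2.946 -0.373
v 1.471 -4.786 -1.499
v 1.944 -3.298 -0.186
v 1.574 -4.571 -1.78
v 2.047 -3.084 -0.466
v 1.492 -4.32 -2.035
v 1.965 -2.832 -0.722
v 1.246 -4.099 -2.197
v 1.72 -2.611 -0.884
v 0.904 -3.968 -2.222
v 1.377 -2.48 -0.909
v 0.556 -3.962 -2.104
v 1.03 -2.474 -0.791
v 0.296 -4.082 -1.874
v 0.769 -2.594 -0.561
v 0.193 -4.296 -1.594
v 0.666 -2.809 -0.28
v 0.275 -4.548 -1.338
v 0.748 -3.06 -0.025
v 0.52 -4.769 -1.176
v 0.994 -3.281 0.137
v 0.863 -4.9 -1.151
v 1.336 -3.412 0.162
v 0.832 0.184 -3.374
v 0.91 1.362 -2.385
v 0.384 0.74 -4
v 0.462 1.918 -3.012
v 1.678 0.442 -3.748
v 1.756 1.62 -2.76
v 1.23 0.998 -4.375
v 1.308 2.176 -3.386
v 2.657 -2.381 3.126
v 3.108 -2.292 3.632
v 2.272 -3.288 3.628
v 2.723 -3.199 4.134
v 2.203 -2.762 4.059
v 2.441 -2.201 3.749
v 2.939 -3.379 3.511
v 3.177 -2.818 3.201
v 3.282 -2.909 3.87
v 2.828 -2.528 4.209
v 2.552 -3.052 3.051
v 2.098 -2.671 3.39
v -3.782 -3.568 -2.705
v -3.117 -3.806 -2.084
v -3.514 -2.49 -1.154
v -4.178 -2.252 -1.775
v -2.87 -3.416 -2.532
v -3.267 -2.099 -1.602
v -3.05 -3.097 -3.06
v -3.447 -1.78 -2.13
v -3.572 -2.998 -3.423
v -3.969 -1.682 -2.493
v -4.192 -3.166 -3.449
v -4.589 -1.85 -2.519
v -4.62 -3.523 -3.127
v -5.017 -2.206 -2.197
v -4.656 -3.9 -2.608
v -5.052 -2.583 -1.678
v -4.282 -4.122 -2.134
v -4.679 -2.806 -1.204
v -3.675 -4.085 -1.927
v -4.071 -2.769 -0.997
v 1.808 -0.276 -0.13
v 2.089 -0.617 -0.473
v 3.072 -0.664 1.29
v 2.189 -0.427 -0.511
v 2.232 -0.213 -0.49
v 2.209 -0.009 -0.415
v 2.126 0.154 -0.296
v 1.994 0.252 -0.151
v 1.834 0.269 -0.004
v 1.67 0.203 0.124
v 1.526 0.065 0.214
v 1.426 -0.126 0.252
v 1.384 -0.339 0.231
v 1.406 -0.543 0.155
v 1.49 -0.706 0.036
v 1.621 -0.804 -0.108
v 1.782 -0.821 -0.255
v 1.946 -0.756 -0.384
f 2 1 5
f 2 5 3
f 3 5 6
f 3 6 4
f 5 1 7
f 5 7 6
f 6 7 8
f 6 8 4
f 7 1 9
f 7 9 8
f 8 9 10
f 8 10 4
f 9 1 11
f 9 11 10
f 10 11 12
f 10 12 4
f 11 1 13
f 11 13 12
f 12 13 14
f 12 14 4
f 13 1 15
f 13 15 14
f 14 15 16
f 14 16 4
f 15 1 17
f 15 17 16
f 16 17 18
f 16 18 4
f 17 1 19
f 17 19 18
f 18 19 20
f 18 20 4
f 19 1 21
f 19 21 20
f 20 21 22
f 20 22 4
f 21 1 23
f 21 23 22
f 22 23 24
f 22 24 4
f 23 1 25
f 23 25 24
f 24 25 26
f 24 26 4
f 25 1 2
f 25 2 26
f 26 2 3
f 26 3 4
f 28 30 27
f 31 28 27
f 27 30 29
f 29 31 27
f 28 34 30
f 32 28 31
f 32 34 28
f 30 34 29
f 33 31 29
f 29 34 33
f 33 32 31
f 34 32 33
f 35 46 40
f 35 40 36
f 35 36 42
f 35 42 45
f 35 45 46
f 36 40 44
f 40 46 39
f 46 45 37
f 45 42 41
f 42 36 43
f 38 44 39
f 38 39 37
f 38 37 41
f 38 41 43
f 38 43 44
f 39 44 40
f 37 39 46
f 41 37 45
f 43 41 42
f 44 43 36
f 48 47 51
f 48 51 49
f 49 51 52
f 49 52 50
f 51 47 53
f 51 53 52
f 52 53 54
f 52 54 50
f 53 47 55
f 53 55 54
f 54 55 56
f 54 56 50
f 55 47 57
f 55 57 56
f 56 57 58
f 56 58 50
f 57 47 59
f 57 59 58
f 58 59 60
f 58 60 50
f 59 47 61
f 59 61 60
f 60 61 62
f 60 62 50
f 61 47 63
f 61 63 62
f 62 63 64
f 62 64 50
f 63 47 65
f 63 65 64
f 64 65 66
f 64 66 50
f 65 47 48
f 65 48 66
f 66 48 49
f 66 49 50
f 68 67 70
f 68 70 69
f 70 67 71
f 70 71 69
f 71 67 72
f 71 72 69
f 72 67 73
f 72 73 69
f 73 67 74
f 73 74 69
f 74 67 75
f 74 75 69
f 75 67 76
f 75 76 69
f 76 67 77
f 76 77 69
f 77 67 78
f 77 78 69
f 78 67 79
f 78 79 69
f 79 67 80
f 79 80 69
f 80 67 81
f 80 81 69
f 81 67 82
f 81 82 69
f 82 67 83
f 82 83 69
f 83 67 84
f 83 84 69
f 84 67 68
f 84 68 69



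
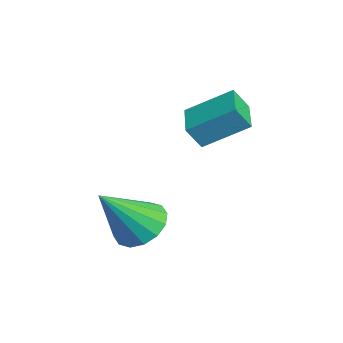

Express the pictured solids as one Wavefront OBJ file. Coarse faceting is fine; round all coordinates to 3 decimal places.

v -1.819 0.558 -1.268
v -1.27 1.155 -1.013
v -1.261 -0.578 0.188
v -1.644 1.245 -0.799
v -2.065 1.151 -0.711
v -2.42 0.899 -0.772
v -2.614 0.555 -0.967
v -2.595 0.212 -1.241
v -2.368 -0.038 -1.524
v -1.994 -0.129 -1.737
v -1.573 -0.035 -1.825
v -1.218 0.218 -1.764
v -1.024 0.562 -1.57
v -1.043 0.905 -1.295
v -4.676 2.573 0.932
v -4.615 2.125 1.615
v -4.378 3.866 1.753
v -4.318 3.418 2.437
v -3.442 2.422 0.723
v -3.382 1.974 1.407
v -3.145 3.715 1.545
v -3.084 3.267 2.228
f 2 1 4
f 2 4 3
f 4 1 5
f 4 5 3
f 5 1 6
f 5 6 3
f 6 1 7
f 6 7 3
f 7 1 8
f 7 8 3
f 8 1 9
f 8 9 3
f 9 1 10
f 9 10 3
f 10 1 11
f 10 11 3
f 11 1 12
f 11 12 3
f 12 1 13
f 12 13 3
f 13 1 14
f 13 14 3
f 14 1 2
f 14 2 3
f 16 18 15
f 19 16 15
f 15 18 17
f 17 19 15
f 16 22 18
f 20 16 19
f 20 22 16
f 18 22 17
f 21 19 17
f 17 22 21
f 21 20 19
f 22 20 21



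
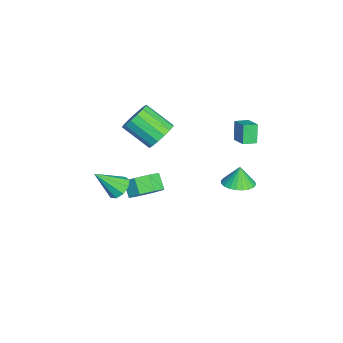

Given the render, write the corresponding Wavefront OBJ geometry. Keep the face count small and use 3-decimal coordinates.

v 3.807 3.636 2.096
v 4.546 3.203 2.299
v 3.553 3.704 3.164
v 4.655 3.528 2.304
v 4.635 3.87 2.278
v 4.49 4.176 2.223
v 4.24 4.4 2.15
v 3.924 4.508 2.068
v 3.591 4.482 1.99
v 3.29 4.328 1.929
v 3.068 4.069 1.893
v 2.959 3.743 1.888
v 2.978 3.401 1.914
v 3.124 3.095 1.968
v 3.374 2.872 2.042
v 3.69 2.764 2.124
v 4.023 2.789 2.201
v 4.324 2.943 2.263
v 0.275 -1.157 -2.195
v 0.832 -0.717 -1.448
v 0.122 -1.024 -0.738
v -0.435 -1.463 -1.485
v 0.305 -0.223 -1.762
v -0.406 -0.529 -1.052
v -0.24 -0.275 -2.33
v -0.95 -0.582 -1.62
v -0.483 -0.844 -2.818
v -1.193 -1.15 -2.108
v -0.282 -1.596 -2.942
v -0.992 -1.903 -2.232
v 0.246 -2.091 -2.628
v -0.465 -2.397 -1.918
v 0.79 -2.038 -2.06
v 0.08 -2.345 -1.35
v 1.033 -1.47 -1.572
v 0.323 -1.776 -0.862
v -2.524 -0.481 0.182
v -1.648 -0.918 0.13
v -2.32 -2.396 1.246
v -3.196 -1.959 1.298
v -1.623 -0.62 0.54
v -2.294 -2.099 1.656
v -1.838 -0.285 0.855
v -2.51 -1.764 1.97
v -2.238 -0.003 0.988
v -2.91 -1.481 2.104
v -2.714 0.152 0.906
v -3.386 -1.327 2.022
v -3.139 0.137 0.63
v -3.811 -1.342 1.746
v -3.4 -0.044 0.234
v -4.072 -1.522 1.35
v -3.426 -0.341 -0.176
v -4.097 -1.82 0.94
v -3.21 -0.676 -0.49
v -3.882 -2.155 0.625
v -2.81 -0.959 -0.624
v -3.482 -2.437 0.492
v -2.334 -1.113 -0.542
v -3.006 -2.592 0.574
v -1.909 -1.098 -0.266
v -2.581 -2.577 0.85
v 1.036 -2.536 -1.048
v 1.432 -2.97 -1.53
v 1.244 -3.804 0.268
v 1.753 -2.651 -1.273
v 1.737 -2.278 -0.911
v 1.394 -2.026 -0.613
v 0.883 -2.012 -0.519
v 0.443 -2.243 -0.672
v 0.281 -2.611 -1.002
v 0.472 -2.944 -1.352
v 0.926 -3.086 -1.561
v -1.139 3.393 1.236
v -1.667 3.406 2.324
v -1.442 4.128 1.08
v -1.97 4.141 2.169
v -0.23 3.859 1.671
v -0.758 3.872 2.76
v -0.533 4.594 1.516
v -1.061 4.607 2.604
f 2 1 4
f 2 4 3
f 4 1 5
f 4 5 3
f 5 1 6
f 5 6 3
f 6 1 7
f 6 7 3
f 7 1 8
f 7 8 3
f 8 1 9
f 8 9 3
f 9 1 10
f 9 10 3
f 10 1 11
f 10 11 3
f 11 1 12
f 11 12 3
f 12 1 13
f 12 13 3
f 13 1 14
f 13 14 3
f 14 1 15
f 14 15 3
f 15 1 16
f 15 16 3
f 16 1 17
f 16 17 3
f 17 1 18
f 17 18 3
f 18 1 2
f 18 2 3
f 20 19 23
f 20 23 21
f 21 23 24
f 21 24 22
f 23 19 25
f 23 25 24
f 24 25 26
f 24 26 22
f 25 19 27
f 25 27 26
f 26 27 28
f 26 28 22
f 27 19 29
f 27 29 28
f 28 29 30
f 28 30 22
f 29 19 31
f 29 31 30
f 30 31 32
f 30 32 22
f 31 19 33
f 31 33 32
f 32 33 34
f 32 34 22
f 33 19 35
f 33 35 34
f 34 35 36
f 34 36 22
f 35 19 20
f 35 20 36
f 36 20 21
f 36 21 22
f 38 37 41
f 38 41 39
f 39 41 42
f 39 42 40
f 41 37 43
f 41 43 42
f 42 43 44
f 42 44 40
f 43 37 45
f 43 45 44
f 44 45 46
f 44 46 40
f 45 37 47
f 45 47 46
f 46 47 48
f 46 48 40
f 47 37 49
f 47 49 48
f 48 49 50
f 48 50 40
f 49 37 51
f 49 51 50
f 50 51 52
f 50 52 40
f 51 37 53
f 51 53 52
f 52 53 54
f 52 54 40
f 53 37 55
f 53 55 54
f 54 55 56
f 54 56 40
f 55 37 57
f 55 57 56
f 56 57 58
f 56 58 40
f 57 37 59
f 57 59 58
f 58 59 60
f 58 60 40
f 59 37 61
f 59 61 60
f 60 61 62
f 60 62 40
f 61 37 38
f 61 38 62
f 62 38 39
f 62 39 40
f 64 63 66
f 64 66 65
f 66 63 67
f 66 67 65
f 67 63 68
f 67 68 65
f 68 63 69
f 68 69 65
f 69 63 70
f 69 70 65
f 70 63 71
f 70 71 65
f 71 63 72
f 71 72 65
f 72 63 73
f 72 73 65
f 73 63 64
f 73 64 65
f 75 77 74
f 78 75 74
f 74 77 76
f 76 78 74
f 75 81 77
f 79 75 78
f 79 81 75
f 77 81 76
f 80 78 76
f 76 81 80
f 80 79 78
f 81 79 80



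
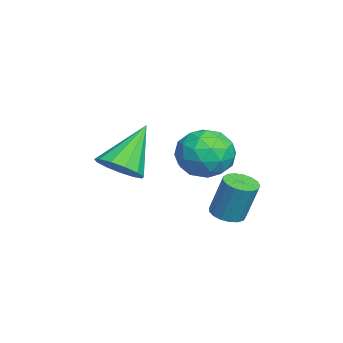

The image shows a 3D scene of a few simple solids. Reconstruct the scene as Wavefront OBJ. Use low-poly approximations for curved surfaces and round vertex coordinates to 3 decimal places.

v -3.287 -4.405 -0.784
v -2.529 -4.161 -0.388
v -4.353 -3.575 0.744
v -2.661 -3.781 -0.687
v -2.992 -3.599 -1.017
v -3.417 -3.673 -1.273
v -3.801 -3.98 -1.374
v -4.021 -4.422 -1.287
v -4.009 -4.859 -1.041
v -3.767 -5.152 -0.713
v -3.373 -5.208 -0.408
v -2.952 -5.009 -0.222
v -2.637 -4.619 -0.215
v -1.921 -0.907 -2.107
v -1.324 -0.836 -2.21
v -1.122 -0.401 -0.736
v -1.719 -0.473 -0.633
v -1.438 -0.574 -2.272
v -1.235 -0.139 -0.798
v -1.662 -0.388 -2.296
v -1.459 0.046 -0.822
v -1.946 -0.322 -2.276
v -1.743 0.113 -0.802
v -2.224 -0.389 -2.218
v -2.021 0.045 -0.744
v -2.432 -0.575 -2.135
v -2.23 -0.141 -0.661
v -2.524 -0.838 -2.045
v -2.321 -0.403 -0.571
v -2.478 -1.116 -1.969
v -2.275 -0.681 -0.495
v -2.304 -1.346 -1.925
v -2.101 -0.912 -0.451
v -2.043 -1.476 -1.923
v -1.84 -1.041 -0.449
v -1.753 -1.476 -1.963
v -1.551 -1.041 -0.489
v -1.503 -1.345 -2.036
v -1.3 -0.91 -0.562
v -1.348 -1.114 -2.125
v -1.145 -0.68 -0.651
v -1.233 -0.935 1.012
v -0.917 -1.427 0.163
v -2.663 -1.793 0.977
v -2.347 -2.285 0.128
v -1.887 -2.469 1.032
v -1.003 -1.939 1.053
v -2.577 -1.281 0.087
v -1.693 -0.751 0.108
v -1.748 -1.641 -0.409
v -1.322 -2.375 0.175
v -2.258 -0.845 0.965
v -1.832 -1.579 1.549
v -0.95 -1.106 0.591
v -2.63 -2.114 0.549
v -2.36 -2.222 1.08
v -2.174 -2.511 0.582
v -1 -1.407 1.114
v -0.815 -1.696 0.615
v -1.385 -2.308 1.125
v -2.765 -1.524 0.525
v -2.58 -1.813 0.026
v -1.406 -0.709 0.558
v -1.22 -0.998 0.06
v -2.195 -0.912 0.015
v -1.252 -1.52 -0.244
v -2.093 -2.024 -0.265
v -2.227 -1.434 -0.289
v -1.708 -1.123 -0.276
v -1.002 -1.952 0.099
v -1.842 -2.456 0.078
v -1.572 -2.565 0.609
v -1.052 -2.253 0.622
v -1.49 -2.078 -0.237
v -1.738 -0.764 1.062
v -2.578 -1.268 1.041
v -2.528 -0.967 0.518
v -2.008 -0.655 0.531
v -1.487 -1.196 1.405
v -2.328 -1.7 1.384
v -1.872 -2.097 1.416
v -1.353 -1.786 1.429
v -2.09 -1.142 1.377
f 2 1 4
f 2 4 3
f 4 1 5
f 4 5 3
f 5 1 6
f 5 6 3
f 6 1 7
f 6 7 3
f 7 1 8
f 7 8 3
f 8 1 9
f 8 9 3
f 9 1 10
f 9 10 3
f 10 1 11
f 10 11 3
f 11 1 12
f 11 12 3
f 12 1 13
f 12 13 3
f 13 1 2
f 13 2 3
f 15 14 18
f 15 18 16
f 16 18 19
f 16 19 17
f 18 14 20
f 18 20 19
f 19 20 21
f 19 21 17
f 20 14 22
f 20 22 21
f 21 22 23
f 21 23 17
f 22 14 24
f 22 24 23
f 23 24 25
f 23 25 17
f 24 14 26
f 24 26 25
f 25 26 27
f 25 27 17
f 26 14 28
f 26 28 27
f 27 28 29
f 27 29 17
f 28 14 30
f 28 30 29
f 29 30 31
f 29 31 17
f 30 14 32
f 30 32 31
f 31 32 33
f 31 33 17
f 32 14 34
f 32 34 33
f 33 34 35
f 33 35 17
f 34 14 36
f 34 36 35
f 35 36 37
f 35 37 17
f 36 14 38
f 36 38 37
f 37 38 39
f 37 39 17
f 38 14 40
f 38 40 39
f 39 40 41
f 39 41 17
f 40 14 15
f 40 15 41
f 41 15 16
f 41 16 17
f 42 79 58
f 79 53 82
f 58 82 47
f 79 82 58
f 42 58 54
f 58 47 59
f 54 59 43
f 58 59 54
f 42 54 63
f 54 43 64
f 63 64 49
f 54 64 63
f 42 63 75
f 63 49 78
f 75 78 52
f 63 78 75
f 42 75 79
f 75 52 83
f 79 83 53
f 75 83 79
f 43 59 70
f 59 47 73
f 70 73 51
f 59 73 70
f 47 82 60
f 82 53 81
f 60 81 46
f 82 81 60
f 53 83 80
f 83 52 76
f 80 76 44
f 83 76 80
f 52 78 77
f 78 49 65
f 77 65 48
f 78 65 77
f 49 64 69
f 64 43 66
f 69 66 50
f 64 66 69
f 45 71 57
f 71 51 72
f 57 72 46
f 71 72 57
f 45 57 55
f 57 46 56
f 55 56 44
f 57 56 55
f 45 55 62
f 55 44 61
f 62 61 48
f 55 61 62
f 45 62 67
f 62 48 68
f 67 68 50
f 62 68 67
f 45 67 71
f 67 50 74
f 71 74 51
f 67 74 71
f 46 72 60
f 72 51 73
f 60 73 47
f 72 73 60
f 44 56 80
f 56 46 81
f 80 81 53
f 56 81 80
f 48 61 77
f 61 44 76
f 77 76 52
f 61 76 77
f 50 68 69
f 68 48 65
f 69 65 49
f 68 65 69
f 51 74 70
f 74 50 66
f 70 66 43
f 74 66 70



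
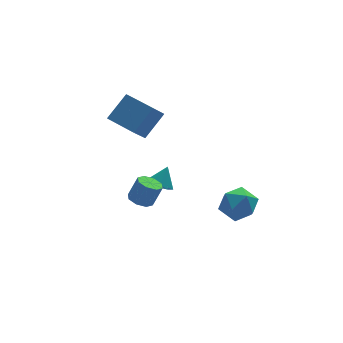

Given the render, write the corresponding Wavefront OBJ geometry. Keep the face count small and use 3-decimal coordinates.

v -1.58 2.139 -2.15
v -1.074 2.635 -2.581
v -0.98 2.481 -1.05
v -1.536 2.923 -2.419
v -2.019 2.843 -2.13
v -2.296 2.434 -1.852
v -2.239 1.887 -1.712
v -1.873 1.457 -1.778
v -1.371 1.347 -2.018
v -0.966 1.607 -2.32
v -0.849 2.116 -2.542
v -0.254 -3.474 -0.249
v 0.548 -3.113 -0.984
v 1.072 -4.067 0.904
v 1.874 -3.706 0.169
v 1.228 -2.945 0.732
v 0.409 -2.578 0.019
v 1.211 -4.602 -0.099
v 0.392 -4.235 -0.812
v 1.453 -3.81 -0.892
v 1.464 -2.786 -0.378
v 0.156 -4.394 0.298
v 0.167 -3.37 0.812
v -4.06 -2.234 0.538
v -3.541 -2.676 0.307
v -3 -2.668 1.511
v -3.52 -2.226 1.742
v -3.409 -2.144 0.245
v -2.868 -2.137 1.449
v -3.658 -1.665 0.354
v -3.118 -1.658 1.558
v -4.143 -1.519 0.571
v -3.603 -1.512 1.775
v -4.58 -1.792 0.769
v -4.039 -1.784 1.973
v -4.712 -2.323 0.831
v -4.171 -2.316 2.035
v -4.462 -2.802 0.722
v -3.922 -2.795 1.926
v -3.977 -2.948 0.505
v -3.437 -2.941 1.709
v -2.401 2.005 2.002
v -3.216 1.401 3.052
v -3.354 3.68 2.227
v -4.169 3.076 3.277
v -1.151 2.544 3.283
v -1.966 1.94 4.333
v -2.104 4.219 3.508
v -2.919 3.615 4.558
f 2 1 4
f 2 4 3
f 4 1 5
f 4 5 3
f 5 1 6
f 5 6 3
f 6 1 7
f 6 7 3
f 7 1 8
f 7 8 3
f 8 1 9
f 8 9 3
f 9 1 10
f 9 10 3
f 10 1 11
f 10 11 3
f 11 1 2
f 11 2 3
f 12 23 17
f 12 17 13
f 12 13 19
f 12 19 22
f 12 22 23
f 13 17 21
f 17 23 16
f 23 22 14
f 22 19 18
f 19 13 20
f 15 21 16
f 15 16 14
f 15 14 18
f 15 18 20
f 15 20 21
f 16 21 17
f 14 16 23
f 18 14 22
f 20 18 19
f 21 20 13
f 25 24 28
f 25 28 26
f 26 28 29
f 26 29 27
f 28 24 30
f 28 30 29
f 29 30 31
f 29 31 27
f 30 24 32
f 30 32 31
f 31 32 33
f 31 33 27
f 32 24 34
f 32 34 33
f 33 34 35
f 33 35 27
f 34 24 36
f 34 36 35
f 35 36 37
f 35 37 27
f 36 24 38
f 36 38 37
f 37 38 39
f 37 39 27
f 38 24 40
f 38 40 39
f 39 40 41
f 39 41 27
f 40 24 25
f 40 25 41
f 41 25 26
f 41 26 27
f 43 45 42
f 46 43 42
f 42 45 44
f 44 46 42
f 43 49 45
f 47 43 46
f 47 49 43
f 45 49 44
f 48 46 44
f 44 49 48
f 48 47 46
f 49 47 48



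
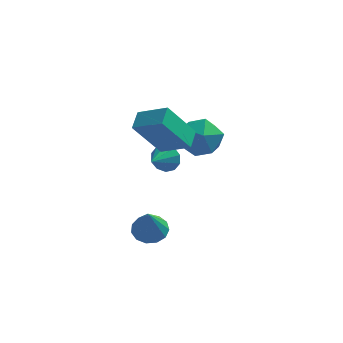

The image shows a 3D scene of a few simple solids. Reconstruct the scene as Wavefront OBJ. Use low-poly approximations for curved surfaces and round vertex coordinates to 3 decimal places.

v -3.79 0.208 -1.255
v -3.446 0.311 -0.655
v -4.15 -0.868 -0.865
v -3.848 0.463 -0.606
v -4.228 0.518 -0.806
v -4.44 0.454 -1.177
v -4.405 0.296 -1.578
v -4.134 0.105 -1.856
v -3.732 -0.047 -1.905
v -3.352 -0.102 -1.705
v -3.139 -0.038 -1.334
v -3.175 0.119 -0.932
v -3.707 -3.081 -3.373
v -2.955 -2.973 -3.376
v -3.553 -4.099 -1.787
v -3.122 -2.649 -3.152
v -3.476 -2.462 -2.998
v -3.902 -2.472 -2.962
v -4.267 -2.675 -3.057
v -4.454 -3.007 -3.252
v -4.404 -3.363 -3.485
v -4.133 -3.629 -3.683
v -3.726 -3.721 -3.782
v -3.314 -3.61 -3.751
v -3.026 -3.331 -3.6
v -3.313 -2.559 2.451
v -3.285 -1.699 2.853
v -4.593 -2.237 1.852
v -4.565 -1.377 2.254
v -2.335 -1.803 0.766
v -2.307 -0.943 1.168
v -3.615 -1.481 0.167
v -3.587 -0.621 0.569
v -2.53 0.456 -0.097
v -1.829 0.574 0.706
v -2.671 -1.234 0.274
v -1.97 -1.116 1.077
v -2.947 -0.678 1.149
v -2.86 0.366 0.919
v -1.64 -1.026 0.061
v -1.553 0.018 -0.169
v -1.28 -0.342 0.804
v -2.087 -0.127 1.476
v -2.413 -0.533 -0.496
v -3.22 -0.318 0.176
f 2 1 4
f 2 4 3
f 4 1 5
f 4 5 3
f 5 1 6
f 5 6 3
f 6 1 7
f 6 7 3
f 7 1 8
f 7 8 3
f 8 1 9
f 8 9 3
f 9 1 10
f 9 10 3
f 10 1 11
f 10 11 3
f 11 1 12
f 11 12 3
f 12 1 2
f 12 2 3
f 14 13 16
f 14 16 15
f 16 13 17
f 16 17 15
f 17 13 18
f 17 18 15
f 18 13 19
f 18 19 15
f 19 13 20
f 19 20 15
f 20 13 21
f 20 21 15
f 21 13 22
f 21 22 15
f 22 13 23
f 22 23 15
f 23 13 24
f 23 24 15
f 24 13 25
f 24 25 15
f 25 13 14
f 25 14 15
f 27 29 26
f 30 27 26
f 26 29 28
f 28 30 26
f 27 33 29
f 31 27 30
f 31 33 27
f 29 33 28
f 32 30 28
f 28 33 32
f 32 31 30
f 33 31 32
f 34 45 39
f 34 39 35
f 34 35 41
f 34 41 44
f 34 44 45
f 35 39 43
f 39 45 38
f 45 44 36
f 44 41 40
f 41 35 42
f 37 43 38
f 37 38 36
f 37 36 40
f 37 40 42
f 37 42 43
f 38 43 39
f 36 38 45
f 40 36 44
f 42 40 41
f 43 42 35



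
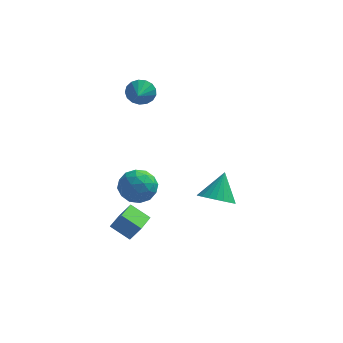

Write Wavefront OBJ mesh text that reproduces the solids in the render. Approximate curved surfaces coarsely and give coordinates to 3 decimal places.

v -3.444 -3.461 -2.399
v -2.825 -3.417 -1.467
v -3.22 -1.933 -2.62
v -2.601 -1.889 -1.687
v -2.319 -3.731 -3.133
v -1.7 -3.687 -2.2
v -2.095 -2.203 -3.353
v -1.476 -2.159 -2.421
v -2.088 -3.079 2.047
v -1.032 -3.47 1.899
v -2.668 -4.11 0.641
v -1.612 -4.501 0.493
v -2.204 -4.8 1.414
v -1.846 -4.163 2.284
v -1.854 -3.417 0.256
v -1.496 -2.78 1.126
v -0.888 -3.679 0.792
v -1.104 -4.534 1.508
v -2.596 -3.046 1.032
v -2.812 -3.901 1.748
v -1.509 -3.184 2.097
v -2.191 -4.396 0.443
v -2.539 -4.572 0.985
v -1.918 -4.802 0.898
v -1.987 -3.591 2.323
v -1.367 -3.821 2.235
v -2.056 -4.603 1.951
v -2.333 -3.759 0.305
v -1.713 -3.989 0.217
v -1.782 -2.778 1.642
v -1.161 -3.008 1.555
v -1.644 -2.977 0.589
v -0.804 -3.537 1.359
v -1.145 -4.143 0.532
v -1.287 -3.506 0.393
v -1.076 -3.131 0.904
v -0.931 -4.039 1.779
v -1.272 -4.645 0.953
v -1.62 -4.821 1.495
v -1.409 -4.447 2.006
v -0.846 -4.162 1.129
v -2.428 -2.935 1.587
v -2.769 -3.541 0.761
v -2.291 -3.133 0.534
v -2.08 -2.759 1.045
v -2.555 -3.437 2.008
v -2.896 -4.043 1.181
v -2.624 -4.449 1.636
v -2.413 -4.074 2.147
v -2.854 -3.418 1.411
v -3.045 3.972 3.533
v -2.662 3.725 2.769
v -2.995 2.828 3.927
v -2.333 3.826 3.019
v -2.167 3.96 3.388
v -2.202 4.097 3.79
v -2.43 4.205 4.133
v -2.799 4.259 4.339
v -3.224 4.248 4.36
v -3.609 4.173 4.192
v -3.864 4.053 3.873
v -3.931 3.913 3.476
v -3.796 3.787 3.092
v -3.488 3.703 2.81
v -3.079 3.681 2.693
v 2.14 -2.595 -0.2
v 2.622 -3.393 0.304
v 2.44 -1.505 1.24
v 2.941 -3.219 0.105
v 3.137 -2.949 -0.139
v 3.182 -2.626 -0.393
v 3.067 -2.298 -0.618
v 2.812 -2.015 -0.779
v 2.455 -1.82 -0.851
v 2.049 -1.744 -0.825
v 1.657 -1.797 -0.703
v 1.339 -1.971 -0.505
v 1.143 -2.24 -0.26
v 1.098 -2.564 -0.006
v 1.212 -2.892 0.219
v 1.468 -3.175 0.379
v 1.825 -3.369 0.452
v 2.231 -3.446 0.426
f 2 4 1
f 5 2 1
f 1 4 3
f 3 5 1
f 2 8 4
f 6 2 5
f 6 8 2
f 4 8 3
f 7 5 3
f 3 8 7
f 7 6 5
f 8 6 7
f 9 46 25
f 46 20 49
f 25 49 14
f 46 49 25
f 9 25 21
f 25 14 26
f 21 26 10
f 25 26 21
f 9 21 30
f 21 10 31
f 30 31 16
f 21 31 30
f 9 30 42
f 30 16 45
f 42 45 19
f 30 45 42
f 9 42 46
f 42 19 50
f 46 50 20
f 42 50 46
f 10 26 37
f 26 14 40
f 37 40 18
f 26 40 37
f 14 49 27
f 49 20 48
f 27 48 13
f 49 48 27
f 20 50 47
f 50 19 43
f 47 43 11
f 50 43 47
f 19 45 44
f 45 16 32
f 44 32 15
f 45 32 44
f 16 31 36
f 31 10 33
f 36 33 17
f 31 33 36
f 12 38 24
f 38 18 39
f 24 39 13
f 38 39 24
f 12 24 22
f 24 13 23
f 22 23 11
f 24 23 22
f 12 22 29
f 22 11 28
f 29 28 15
f 22 28 29
f 12 29 34
f 29 15 35
f 34 35 17
f 29 35 34
f 12 34 38
f 34 17 41
f 38 41 18
f 34 41 38
f 13 39 27
f 39 18 40
f 27 40 14
f 39 40 27
f 11 23 47
f 23 13 48
f 47 48 20
f 23 48 47
f 15 28 44
f 28 11 43
f 44 43 19
f 28 43 44
f 17 35 36
f 35 15 32
f 36 32 16
f 35 32 36
f 18 41 37
f 41 17 33
f 37 33 10
f 41 33 37
f 52 51 54
f 52 54 53
f 54 51 55
f 54 55 53
f 55 51 56
f 55 56 53
f 56 51 57
f 56 57 53
f 57 51 58
f 57 58 53
f 58 51 59
f 58 59 53
f 59 51 60
f 59 60 53
f 60 51 61
f 60 61 53
f 61 51 62
f 61 62 53
f 62 51 63
f 62 63 53
f 63 51 64
f 63 64 53
f 64 51 65
f 64 65 53
f 65 51 52
f 65 52 53
f 67 66 69
f 67 69 68
f 69 66 70
f 69 70 68
f 70 66 71
f 70 71 68
f 71 66 72
f 71 72 68
f 72 66 73
f 72 73 68
f 73 66 74
f 73 74 68
f 74 66 75
f 74 75 68
f 75 66 76
f 75 76 68
f 76 66 77
f 76 77 68
f 77 66 78
f 77 78 68
f 78 66 79
f 78 79 68
f 79 66 80
f 79 80 68
f 80 66 81
f 80 81 68
f 81 66 82
f 81 82 68
f 82 66 83
f 82 83 68
f 83 66 67
f 83 67 68



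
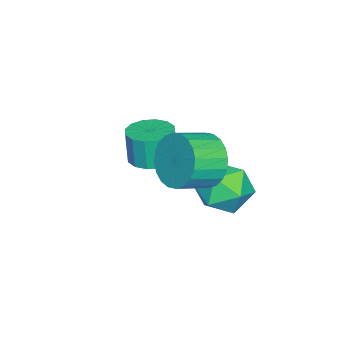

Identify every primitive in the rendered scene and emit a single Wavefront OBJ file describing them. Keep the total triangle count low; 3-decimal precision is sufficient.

v -4.983 0.313 -2.151
v -4.187 0.714 -1.382
v -3.593 -0.514 -3.158
v -2.797 -0.113 -2.389
v -3.559 -0.95 -2.065
v -4.418 -0.439 -1.442
v -3.362 0.639 -3.098
v -4.221 1.15 -2.475
v -3.185 0.916 -1.967
v -3.307 -0.066 -1.328
v -4.473 0.266 -3.212
v -4.595 -0.716 -2.573
v -1.708 0.174 0.947
v -1.033 0.46 0.128
v -0.077 -0.348 0.633
v -0.752 -0.634 1.453
v -0.937 0.758 0.422
v 0.019 -0.051 0.927
v -0.959 0.966 0.797
v -0.003 0.157 1.302
v -1.095 1.054 1.195
v -0.139 0.245 1.7
v -1.324 1.007 1.554
v -0.368 0.199 2.06
v -1.612 0.834 1.822
v -0.656 0.026 2.327
v -1.914 0.561 1.956
v -0.958 -0.247 2.461
v -2.185 0.229 1.937
v -1.229 -0.58 2.442
v -2.383 -0.112 1.767
v -1.427 -0.92 2.272
v -2.479 -0.409 1.473
v -1.523 -1.218 1.978
v -2.457 -0.617 1.098
v -1.501 -1.426 1.603
v -2.321 -0.705 0.7
v -1.365 -1.514 1.205
v -2.092 -0.659 0.34
v -1.136 -1.467 0.846
v -1.804 -0.486 0.073
v -0.848 -1.294 0.578
v -1.502 -0.213 -0.061
v -0.546 -1.021 0.444
v -1.231 0.12 -0.042
v -0.275 -0.689 0.463
v -3.782 -2.485 -1.239
v -2.964 -2.834 -1.202
v -3.081 -2.965 0.137
v -3.898 -2.615 0.099
v -2.902 -2.381 -1.152
v -3.019 -2.511 0.186
v -3.076 -1.955 -1.126
v -3.193 -2.085 0.212
v -3.439 -1.671 -1.13
v -3.555 -1.801 0.208
v -3.893 -1.605 -1.164
v -4.01 -1.735 0.175
v -4.318 -1.775 -1.217
v -4.435 -1.905 0.121
v -4.599 -2.135 -1.277
v -4.716 -2.266 0.062
v -4.661 -2.589 -1.326
v -4.778 -2.719 0.012
v -4.487 -3.015 -1.352
v -4.604 -3.145 -0.014
v -4.125 -3.299 -1.348
v -4.241 -3.429 -0.01
v -3.67 -3.365 -1.315
v -3.787 -3.495 0.024
v -3.245 -3.195 -1.261
v -3.362 -3.325 0.077
f 1 12 6
f 1 6 2
f 1 2 8
f 1 8 11
f 1 11 12
f 2 6 10
f 6 12 5
f 12 11 3
f 11 8 7
f 8 2 9
f 4 10 5
f 4 5 3
f 4 3 7
f 4 7 9
f 4 9 10
f 5 10 6
f 3 5 12
f 7 3 11
f 9 7 8
f 10 9 2
f 14 13 17
f 14 17 15
f 15 17 18
f 15 18 16
f 17 13 19
f 17 19 18
f 18 19 20
f 18 20 16
f 19 13 21
f 19 21 20
f 20 21 22
f 20 22 16
f 21 13 23
f 21 23 22
f 22 23 24
f 22 24 16
f 23 13 25
f 23 25 24
f 24 25 26
f 24 26 16
f 25 13 27
f 25 27 26
f 26 27 28
f 26 28 16
f 27 13 29
f 27 29 28
f 28 29 30
f 28 30 16
f 29 13 31
f 29 31 30
f 30 31 32
f 30 32 16
f 31 13 33
f 31 33 32
f 32 33 34
f 32 34 16
f 33 13 35
f 33 35 34
f 34 35 36
f 34 36 16
f 35 13 37
f 35 37 36
f 36 37 38
f 36 38 16
f 37 13 39
f 37 39 38
f 38 39 40
f 38 40 16
f 39 13 41
f 39 41 40
f 40 41 42
f 40 42 16
f 41 13 43
f 41 43 42
f 42 43 44
f 42 44 16
f 43 13 45
f 43 45 44
f 44 45 46
f 44 46 16
f 45 13 14
f 45 14 46
f 46 14 15
f 46 15 16
f 48 47 51
f 48 51 49
f 49 51 52
f 49 52 50
f 51 47 53
f 51 53 52
f 52 53 54
f 52 54 50
f 53 47 55
f 53 55 54
f 54 55 56
f 54 56 50
f 55 47 57
f 55 57 56
f 56 57 58
f 56 58 50
f 57 47 59
f 57 59 58
f 58 59 60
f 58 60 50
f 59 47 61
f 59 61 60
f 60 61 62
f 60 62 50
f 61 47 63
f 61 63 62
f 62 63 64
f 62 64 50
f 63 47 65
f 63 65 64
f 64 65 66
f 64 66 50
f 65 47 67
f 65 67 66
f 66 67 68
f 66 68 50
f 67 47 69
f 67 69 68
f 68 69 70
f 68 70 50
f 69 47 71
f 69 71 70
f 70 71 72
f 70 72 50
f 71 47 48
f 71 48 72
f 72 48 49
f 72 49 50



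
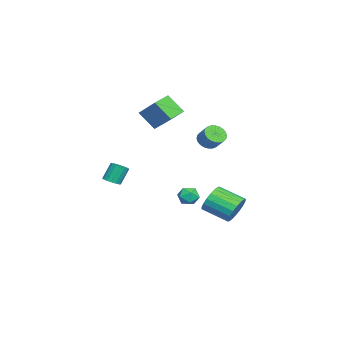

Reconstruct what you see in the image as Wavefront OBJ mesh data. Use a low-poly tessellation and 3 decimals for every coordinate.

v 3.578 -3.768 -0.575
v 4.123 -3.633 -0.431
v 3.728 -3.218 0.679
v 3.182 -3.352 0.535
v 4.028 -3.402 -0.552
v 3.632 -2.987 0.559
v 3.829 -3.255 -0.678
v 3.433 -2.839 0.433
v 3.572 -3.225 -0.78
v 3.177 -2.81 0.33
v 3.317 -3.32 -0.836
v 2.922 -2.904 0.275
v 3.122 -3.517 -0.832
v 2.726 -3.101 0.279
v 3.031 -3.772 -0.769
v 2.635 -3.356 0.342
v 3.065 -4.025 -0.662
v 2.67 -3.61 0.449
v 3.217 -4.22 -0.535
v 2.821 -3.805 0.576
v 3.452 -4.311 -0.417
v 3.056 -3.896 0.694
v 3.715 -4.278 -0.336
v 3.319 -3.862 0.775
v 3.947 -4.128 -0.309
v 3.551 -3.712 0.801
v 4.094 -3.895 -0.344
v 3.698 -3.479 0.767
v 3.575 1.409 -1.465
v 3.914 0.962 -1.004
v 2.986 0.498 -1.916
v 3.325 0.051 -1.455
v 2.84 0.531 -1.206
v 3.204 1.093 -0.927
v 3.696 0.367 -1.993
v 4.06 0.929 -1.714
v 3.988 0.318 -1.33
v 3.459 0.419 -0.844
v 3.441 1.041 -2.076
v 2.912 1.142 -1.59
v -0.924 -2.153 2.158
v -1.16 -3.164 3.323
v -2.09 -1.59 2.411
v -2.326 -2.601 3.575
v -0.114 -0.999 3.325
v -0.35 -2.01 4.489
v -1.28 -0.436 3.577
v -1.516 -1.447 4.742
v -0.27 1.187 1.695
v 0.259 1.311 1.207
v 0.798 1.878 1.937
v 0.27 1.753 2.425
v 0.087 1.534 1.161
v 0.627 2.101 1.891
v -0.139 1.704 1.197
v 0.401 2.271 1.926
v -0.385 1.795 1.308
v 0.155 2.361 2.038
v -0.613 1.793 1.478
v -0.074 2.36 2.208
v -0.79 1.699 1.681
v -0.25 2.266 2.411
v -0.886 1.527 1.887
v -0.347 2.094 2.616
v -0.89 1.303 2.063
v -0.35 1.87 2.793
v -0.798 1.062 2.183
v -0.259 1.629 2.913
v -0.627 0.839 2.229
v -0.087 1.406 2.959
v -0.401 0.669 2.194
v 0.139 1.236 2.923
v -0.155 0.579 2.082
v 0.385 1.145 2.812
v 0.074 0.58 1.912
v 0.613 1.147 2.642
v 0.25 0.674 1.709
v 0.79 1.241 2.439
v 0.347 0.846 1.504
v 0.886 1.413 2.233
v 0.35 1.07 1.327
v 0.89 1.637 2.057
v -0.854 2.87 -4.195
v -0.447 3.178 -3.312
v -0.819 1.517 -2.562
v -1.226 1.21 -3.445
v -0.883 3.295 -3.268
v -1.256 1.635 -2.518
v -1.313 3.329 -3.408
v -1.686 1.668 -2.658
v -1.653 3.271 -3.704
v -2.026 1.611 -2.954
v -1.834 3.135 -4.097
v -2.207 1.474 -3.347
v -1.821 2.945 -4.51
v -2.194 1.285 -3.76
v -1.616 2.741 -4.86
v -1.989 1.081 -4.11
v -1.261 2.563 -5.078
v -1.633 0.902 -4.328
v -0.824 2.445 -5.122
v -1.197 0.785 -4.372
v -0.394 2.412 -4.982
v -0.767 0.751 -4.232
v -0.054 2.469 -4.686
v -0.427 0.809 -3.936
v 0.127 2.606 -4.293
v -0.246 0.945 -3.543
v 0.114 2.795 -3.88
v -0.259 1.135 -3.13
v -0.091 2.999 -3.53
v -0.464 1.339 -2.78
f 2 1 5
f 2 5 3
f 3 5 6
f 3 6 4
f 5 1 7
f 5 7 6
f 6 7 8
f 6 8 4
f 7 1 9
f 7 9 8
f 8 9 10
f 8 10 4
f 9 1 11
f 9 11 10
f 10 11 12
f 10 12 4
f 11 1 13
f 11 13 12
f 12 13 14
f 12 14 4
f 13 1 15
f 13 15 14
f 14 15 16
f 14 16 4
f 15 1 17
f 15 17 16
f 16 17 18
f 16 18 4
f 17 1 19
f 17 19 18
f 18 19 20
f 18 20 4
f 19 1 21
f 19 21 20
f 20 21 22
f 20 22 4
f 21 1 23
f 21 23 22
f 22 23 24
f 22 24 4
f 23 1 25
f 23 25 24
f 24 25 26
f 24 26 4
f 25 1 27
f 25 27 26
f 26 27 28
f 26 28 4
f 27 1 2
f 27 2 28
f 28 2 3
f 28 3 4
f 29 40 34
f 29 34 30
f 29 30 36
f 29 36 39
f 29 39 40
f 30 34 38
f 34 40 33
f 40 39 31
f 39 36 35
f 36 30 37
f 32 38 33
f 32 33 31
f 32 31 35
f 32 35 37
f 32 37 38
f 33 38 34
f 31 33 40
f 35 31 39
f 37 35 36
f 38 37 30
f 42 44 41
f 45 42 41
f 41 44 43
f 43 45 41
f 42 48 44
f 46 42 45
f 46 48 42
f 44 48 43
f 47 45 43
f 43 48 47
f 47 46 45
f 48 46 47
f 50 49 53
f 50 53 51
f 51 53 54
f 51 54 52
f 53 49 55
f 53 55 54
f 54 55 56
f 54 56 52
f 55 49 57
f 55 57 56
f 56 57 58
f 56 58 52
f 57 49 59
f 57 59 58
f 58 59 60
f 58 60 52
f 59 49 61
f 59 61 60
f 60 61 62
f 60 62 52
f 61 49 63
f 61 63 62
f 62 63 64
f 62 64 52
f 63 49 65
f 63 65 64
f 64 65 66
f 64 66 52
f 65 49 67
f 65 67 66
f 66 67 68
f 66 68 52
f 67 49 69
f 67 69 68
f 68 69 70
f 68 70 52
f 69 49 71
f 69 71 70
f 70 71 72
f 70 72 52
f 71 49 73
f 71 73 72
f 72 73 74
f 72 74 52
f 73 49 75
f 73 75 74
f 74 75 76
f 74 76 52
f 75 49 77
f 75 77 76
f 76 77 78
f 76 78 52
f 77 49 79
f 77 79 78
f 78 79 80
f 78 80 52
f 79 49 81
f 79 81 80
f 80 81 82
f 80 82 52
f 81 49 50
f 81 50 82
f 82 50 51
f 82 51 52
f 84 83 87
f 84 87 85
f 85 87 88
f 85 88 86
f 87 83 89
f 87 89 88
f 88 89 90
f 88 90 86
f 89 83 91
f 89 91 90
f 90 91 92
f 90 92 86
f 91 83 93
f 91 93 92
f 92 93 94
f 92 94 86
f 93 83 95
f 93 95 94
f 94 95 96
f 94 96 86
f 95 83 97
f 95 97 96
f 96 97 98
f 96 98 86
f 97 83 99
f 97 99 98
f 98 99 100
f 98 100 86
f 99 83 101
f 99 101 100
f 100 101 102
f 100 102 86
f 101 83 103
f 101 103 102
f 102 103 104
f 102 104 86
f 103 83 105
f 103 105 104
f 104 105 106
f 104 106 86
f 105 83 107
f 105 107 106
f 106 107 108
f 106 108 86
f 107 83 109
f 107 109 108
f 108 109 110
f 108 110 86
f 109 83 111
f 109 111 110
f 110 111 112
f 110 112 86
f 111 83 84
f 111 84 112
f 112 84 85
f 112 85 86

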